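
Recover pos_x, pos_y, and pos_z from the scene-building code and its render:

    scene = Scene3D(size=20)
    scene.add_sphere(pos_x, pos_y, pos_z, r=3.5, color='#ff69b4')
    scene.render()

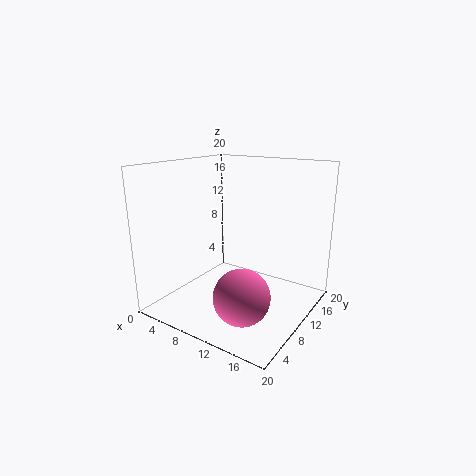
pos_x = 14.5, pos_y = 4, pos_z = 5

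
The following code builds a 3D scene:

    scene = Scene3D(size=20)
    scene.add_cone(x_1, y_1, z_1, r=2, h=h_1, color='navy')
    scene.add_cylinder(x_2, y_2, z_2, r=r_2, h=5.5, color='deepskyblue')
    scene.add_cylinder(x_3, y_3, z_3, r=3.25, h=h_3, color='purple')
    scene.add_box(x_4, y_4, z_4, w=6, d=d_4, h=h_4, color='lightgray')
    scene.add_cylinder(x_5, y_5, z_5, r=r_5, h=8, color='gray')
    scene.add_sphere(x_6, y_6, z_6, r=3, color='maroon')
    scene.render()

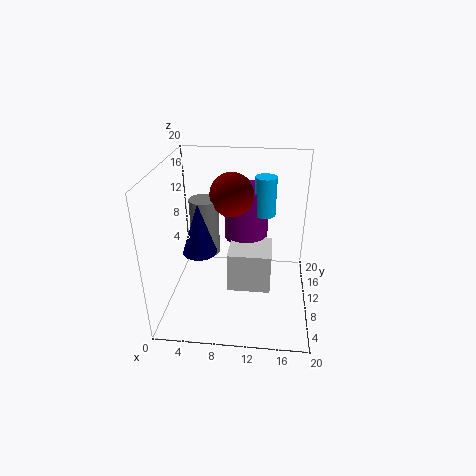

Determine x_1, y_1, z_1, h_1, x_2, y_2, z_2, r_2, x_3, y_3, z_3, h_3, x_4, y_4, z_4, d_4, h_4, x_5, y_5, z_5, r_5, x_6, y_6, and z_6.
x_1 = 6.25, y_1 = 3.25, z_1 = 11.75, h_1 = 6, x_2 = 13.5, y_2 = 12.75, z_2 = 12.5, r_2 = 1.5, x_3 = 10.75, y_3 = 14.5, z_3 = 8, h_3 = 7.75, x_4 = 8.75, y_4 = 7.5, z_4 = 2.75, d_4 = 5.75, h_4 = 5.75, x_5 = 5.25, y_5 = 10.75, z_5 = 7.25, r_5 = 2, x_6 = 9, y_6 = 11.5, z_6 = 15.75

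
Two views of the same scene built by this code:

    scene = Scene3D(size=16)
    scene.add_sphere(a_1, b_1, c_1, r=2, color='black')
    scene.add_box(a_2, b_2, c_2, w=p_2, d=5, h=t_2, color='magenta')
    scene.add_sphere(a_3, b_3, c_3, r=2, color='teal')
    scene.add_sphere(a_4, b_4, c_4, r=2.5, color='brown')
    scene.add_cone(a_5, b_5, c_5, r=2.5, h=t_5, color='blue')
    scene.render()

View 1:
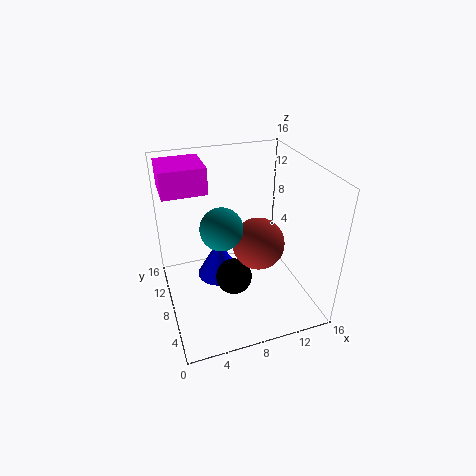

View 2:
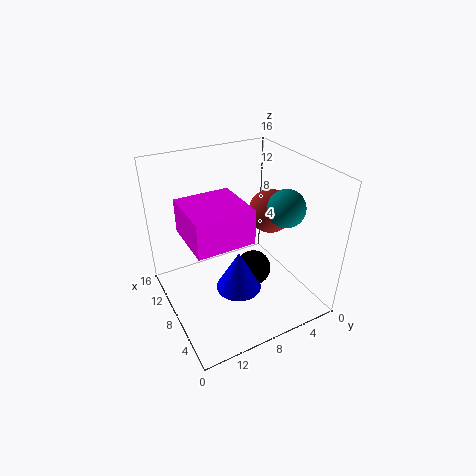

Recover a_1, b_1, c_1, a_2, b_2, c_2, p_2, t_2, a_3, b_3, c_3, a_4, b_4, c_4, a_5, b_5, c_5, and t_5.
a_1 = 7, b_1 = 6.5, c_1 = 4, a_2 = 0.5, b_2 = 10.5, c_2 = 12.5, p_2 = 5, t_2 = 3, a_3 = 5, b_3 = 4, c_3 = 12, a_4 = 8.5, b_4 = 3.5, c_4 = 10, a_5 = 6, b_5 = 9, c_5 = 3, t_5 = 4.5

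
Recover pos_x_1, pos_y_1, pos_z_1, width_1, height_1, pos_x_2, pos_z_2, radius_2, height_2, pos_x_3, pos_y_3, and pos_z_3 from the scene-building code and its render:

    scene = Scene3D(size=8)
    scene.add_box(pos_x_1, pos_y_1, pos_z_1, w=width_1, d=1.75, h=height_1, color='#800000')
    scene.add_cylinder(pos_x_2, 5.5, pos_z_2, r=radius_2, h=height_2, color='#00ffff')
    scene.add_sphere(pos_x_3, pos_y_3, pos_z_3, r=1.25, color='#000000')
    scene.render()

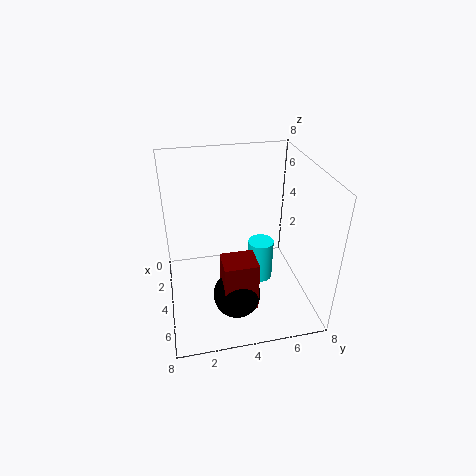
pos_x_1 = 5.25, pos_y_1 = 2.75, pos_z_1 = 1.25, width_1 = 1.5, height_1 = 2.75, pos_x_2 = 3.5, pos_z_2 = 0.75, radius_2 = 0.75, height_2 = 2.5, pos_x_3 = 6, pos_y_3 = 3.5, pos_z_3 = 1.75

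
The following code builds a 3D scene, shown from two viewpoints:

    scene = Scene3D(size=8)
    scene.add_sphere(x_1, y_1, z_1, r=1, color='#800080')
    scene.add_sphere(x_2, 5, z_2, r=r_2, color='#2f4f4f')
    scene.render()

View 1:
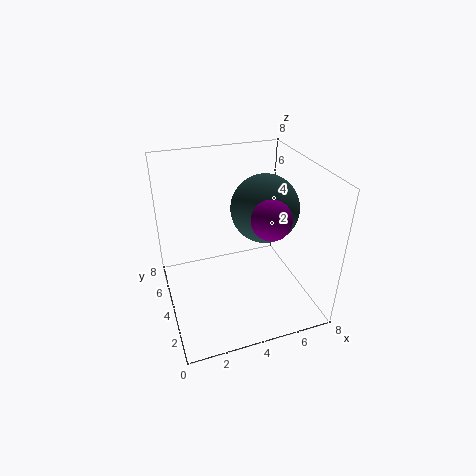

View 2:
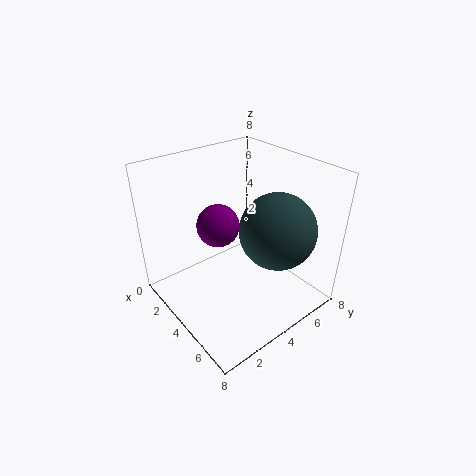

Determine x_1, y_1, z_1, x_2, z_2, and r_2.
x_1 = 5; y_1 = 2; z_1 = 6; x_2 = 6; z_2 = 5; r_2 = 2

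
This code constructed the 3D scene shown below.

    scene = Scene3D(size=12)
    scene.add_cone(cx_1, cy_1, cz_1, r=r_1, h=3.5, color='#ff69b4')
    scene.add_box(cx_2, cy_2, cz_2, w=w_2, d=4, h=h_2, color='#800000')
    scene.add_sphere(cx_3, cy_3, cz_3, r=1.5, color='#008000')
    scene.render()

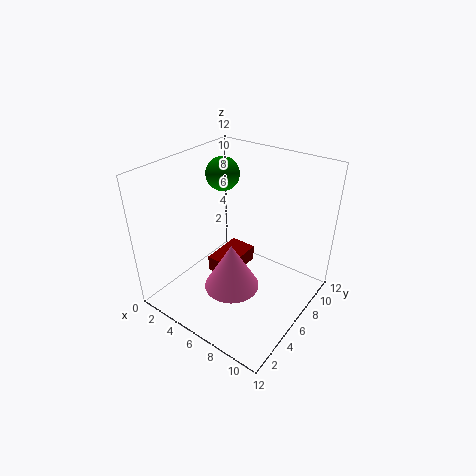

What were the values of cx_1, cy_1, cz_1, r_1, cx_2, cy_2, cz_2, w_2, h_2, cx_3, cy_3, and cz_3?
cx_1 = 8; cy_1 = 2.5; cz_1 = 4.5; r_1 = 2; cx_2 = 2.5; cy_2 = 6; cz_2 = 1; w_2 = 2.5; h_2 = 1.5; cx_3 = 2.5; cy_3 = 8.5; cz_3 = 10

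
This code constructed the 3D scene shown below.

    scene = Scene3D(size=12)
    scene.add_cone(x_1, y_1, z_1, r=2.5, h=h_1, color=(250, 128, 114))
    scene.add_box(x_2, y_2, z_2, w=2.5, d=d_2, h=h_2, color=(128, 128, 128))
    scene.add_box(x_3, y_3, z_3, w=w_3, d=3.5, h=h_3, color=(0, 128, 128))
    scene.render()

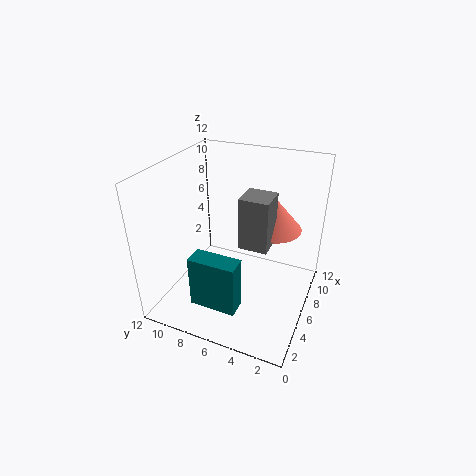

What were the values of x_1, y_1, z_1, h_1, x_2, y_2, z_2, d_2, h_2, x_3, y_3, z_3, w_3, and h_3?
x_1 = 9.5; y_1 = 4; z_1 = 5.5; h_1 = 3; x_2 = 6; y_2 = 3.5; z_2 = 5; d_2 = 2.5; h_2 = 4.5; x_3 = 0.5; y_3 = 4; z_3 = 3; w_3 = 1.5; h_3 = 4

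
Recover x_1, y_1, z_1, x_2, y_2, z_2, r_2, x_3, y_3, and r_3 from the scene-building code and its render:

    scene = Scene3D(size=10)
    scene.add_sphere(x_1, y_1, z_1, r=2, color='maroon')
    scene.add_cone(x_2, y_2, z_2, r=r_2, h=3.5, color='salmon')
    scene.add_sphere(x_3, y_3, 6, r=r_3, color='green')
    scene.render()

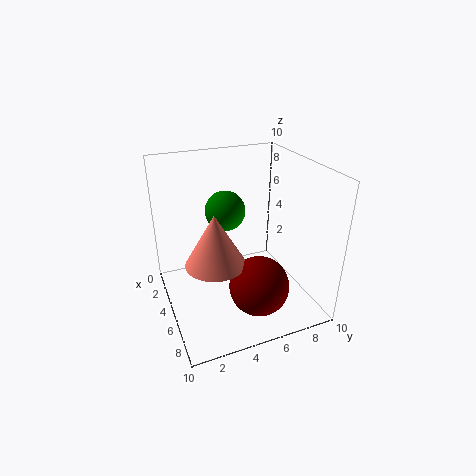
x_1 = 7.5, y_1 = 5.5, z_1 = 2.5, x_2 = 6, y_2 = 3, z_2 = 4, r_2 = 2, x_3 = 2.5, y_3 = 5, r_3 = 1.5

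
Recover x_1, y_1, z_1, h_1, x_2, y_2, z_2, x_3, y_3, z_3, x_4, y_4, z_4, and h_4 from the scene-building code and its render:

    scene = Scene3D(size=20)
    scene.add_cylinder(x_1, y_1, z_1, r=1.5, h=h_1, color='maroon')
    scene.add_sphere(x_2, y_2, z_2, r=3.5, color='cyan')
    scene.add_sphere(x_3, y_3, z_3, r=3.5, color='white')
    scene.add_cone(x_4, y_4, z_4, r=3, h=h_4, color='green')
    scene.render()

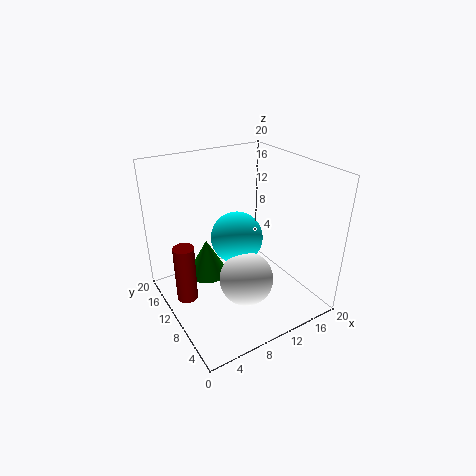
x_1 = 3, y_1 = 13, z_1 = 0.5, h_1 = 8.5, x_2 = 9.5, y_2 = 9.5, z_2 = 10.5, x_3 = 8.5, y_3 = 5.5, z_3 = 6.5, x_4 = 7, y_4 = 14, z_4 = 3, h_4 = 5.5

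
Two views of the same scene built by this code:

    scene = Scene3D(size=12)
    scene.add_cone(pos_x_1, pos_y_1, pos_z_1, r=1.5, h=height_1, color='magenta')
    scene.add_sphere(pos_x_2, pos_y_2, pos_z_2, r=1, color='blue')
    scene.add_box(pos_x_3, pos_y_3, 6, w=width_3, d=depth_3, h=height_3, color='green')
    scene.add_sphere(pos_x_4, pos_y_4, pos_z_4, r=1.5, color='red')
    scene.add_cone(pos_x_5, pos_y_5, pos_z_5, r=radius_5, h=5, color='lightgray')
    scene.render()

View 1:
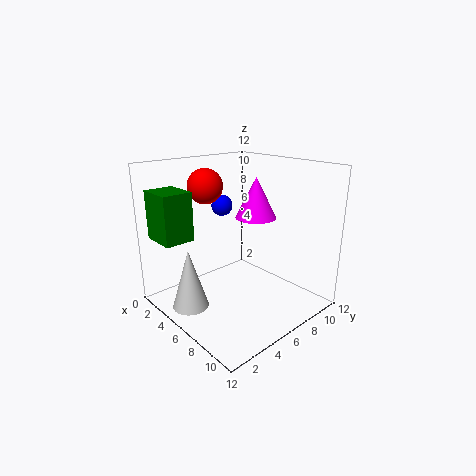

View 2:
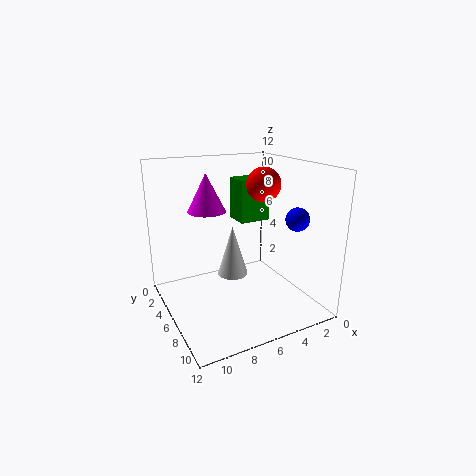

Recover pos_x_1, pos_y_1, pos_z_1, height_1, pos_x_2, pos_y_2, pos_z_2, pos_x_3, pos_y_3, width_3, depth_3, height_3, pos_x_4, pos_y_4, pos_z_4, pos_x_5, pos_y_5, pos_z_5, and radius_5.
pos_x_1 = 8.5, pos_y_1 = 5.5, pos_z_1 = 8.5, height_1 = 3, pos_x_2 = 1.5, pos_y_2 = 8, pos_z_2 = 7.5, pos_x_3 = 1, pos_y_3 = 0.5, width_3 = 3, depth_3 = 2.5, height_3 = 4, pos_x_4 = 3, pos_y_4 = 5, pos_z_4 = 10, pos_x_5 = 4.5, pos_y_5 = 2, pos_z_5 = 0.5, radius_5 = 1.5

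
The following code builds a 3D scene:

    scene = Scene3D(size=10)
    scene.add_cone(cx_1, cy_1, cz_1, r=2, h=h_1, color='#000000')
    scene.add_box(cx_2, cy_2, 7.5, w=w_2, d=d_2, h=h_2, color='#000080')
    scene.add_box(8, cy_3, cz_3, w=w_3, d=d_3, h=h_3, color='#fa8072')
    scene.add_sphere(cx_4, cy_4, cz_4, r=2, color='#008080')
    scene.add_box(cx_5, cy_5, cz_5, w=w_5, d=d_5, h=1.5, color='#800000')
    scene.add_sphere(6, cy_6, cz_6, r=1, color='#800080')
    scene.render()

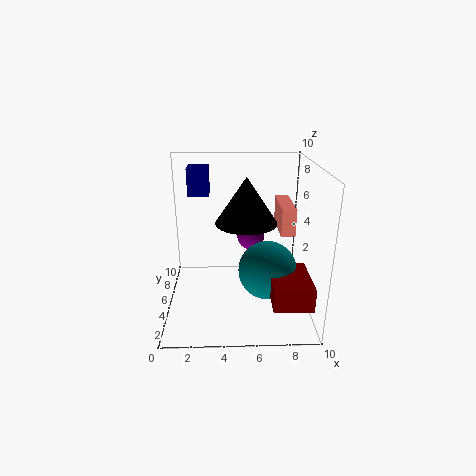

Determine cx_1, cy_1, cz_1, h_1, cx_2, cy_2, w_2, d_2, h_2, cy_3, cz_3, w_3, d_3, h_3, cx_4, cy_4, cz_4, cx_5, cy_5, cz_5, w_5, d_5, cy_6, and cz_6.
cx_1 = 5.5; cy_1 = 4; cz_1 = 6.5; h_1 = 3; cx_2 = 1.5; cy_2 = 6.5; w_2 = 1.5; d_2 = 1.5; h_2 = 2; cy_3 = 5; cz_3 = 5; w_3 = 1; d_3 = 3.5; h_3 = 2; cx_4 = 7; cy_4 = 4; cz_4 = 3; cx_5 = 7; cy_5 = 0.5; cz_5 = 2; w_5 = 2.5; d_5 = 3.5; cy_6 = 6.5; cz_6 = 4.5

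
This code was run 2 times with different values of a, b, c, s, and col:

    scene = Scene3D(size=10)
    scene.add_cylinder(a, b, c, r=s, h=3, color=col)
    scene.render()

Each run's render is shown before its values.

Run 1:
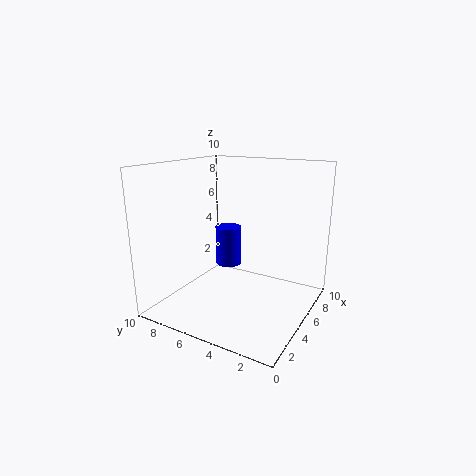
a = 7, b = 7, c = 2, s = 1, col = 'blue'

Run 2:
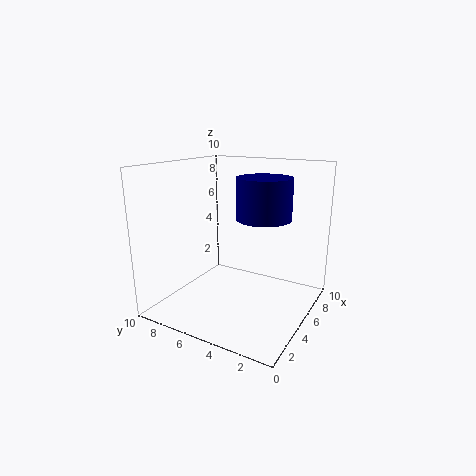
a = 7, b = 4, c = 6, s = 2, col = 'navy'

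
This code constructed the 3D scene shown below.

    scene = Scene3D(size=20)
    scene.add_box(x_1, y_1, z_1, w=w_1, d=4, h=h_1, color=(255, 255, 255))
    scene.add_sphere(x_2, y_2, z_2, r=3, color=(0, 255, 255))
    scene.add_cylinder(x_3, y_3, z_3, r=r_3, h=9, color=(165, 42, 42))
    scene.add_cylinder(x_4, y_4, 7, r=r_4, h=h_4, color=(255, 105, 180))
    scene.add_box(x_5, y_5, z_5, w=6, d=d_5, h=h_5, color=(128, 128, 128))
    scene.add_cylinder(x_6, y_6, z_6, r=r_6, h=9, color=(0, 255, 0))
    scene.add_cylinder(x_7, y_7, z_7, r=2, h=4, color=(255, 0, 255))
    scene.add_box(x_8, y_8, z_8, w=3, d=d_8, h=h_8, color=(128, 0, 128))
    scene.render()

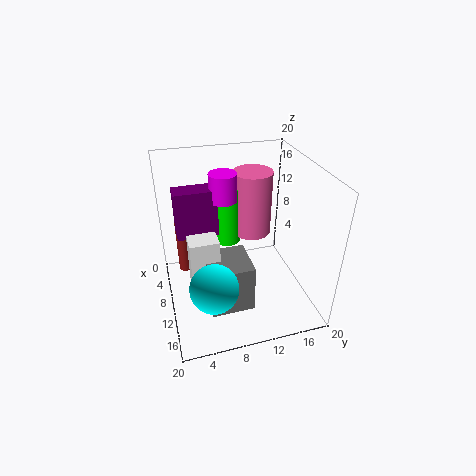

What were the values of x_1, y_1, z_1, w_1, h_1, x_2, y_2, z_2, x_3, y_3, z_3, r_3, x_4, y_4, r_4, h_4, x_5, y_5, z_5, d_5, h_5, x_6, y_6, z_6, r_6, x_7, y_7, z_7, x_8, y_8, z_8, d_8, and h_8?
x_1 = 9
y_1 = 3
z_1 = 2
w_1 = 3
h_1 = 9
x_2 = 17
y_2 = 5
z_2 = 8
x_3 = 3
y_3 = 3
z_3 = 1
r_3 = 1
x_4 = 4
y_4 = 14
r_4 = 3
h_4 = 10
x_5 = 9
y_5 = 5
z_5 = 1
d_5 = 6
h_5 = 7
x_6 = 4
y_6 = 10
z_6 = 6
r_6 = 2
x_7 = 6
y_7 = 9
z_7 = 14
x_8 = 4
y_8 = 2
z_8 = 9
d_8 = 6
h_8 = 7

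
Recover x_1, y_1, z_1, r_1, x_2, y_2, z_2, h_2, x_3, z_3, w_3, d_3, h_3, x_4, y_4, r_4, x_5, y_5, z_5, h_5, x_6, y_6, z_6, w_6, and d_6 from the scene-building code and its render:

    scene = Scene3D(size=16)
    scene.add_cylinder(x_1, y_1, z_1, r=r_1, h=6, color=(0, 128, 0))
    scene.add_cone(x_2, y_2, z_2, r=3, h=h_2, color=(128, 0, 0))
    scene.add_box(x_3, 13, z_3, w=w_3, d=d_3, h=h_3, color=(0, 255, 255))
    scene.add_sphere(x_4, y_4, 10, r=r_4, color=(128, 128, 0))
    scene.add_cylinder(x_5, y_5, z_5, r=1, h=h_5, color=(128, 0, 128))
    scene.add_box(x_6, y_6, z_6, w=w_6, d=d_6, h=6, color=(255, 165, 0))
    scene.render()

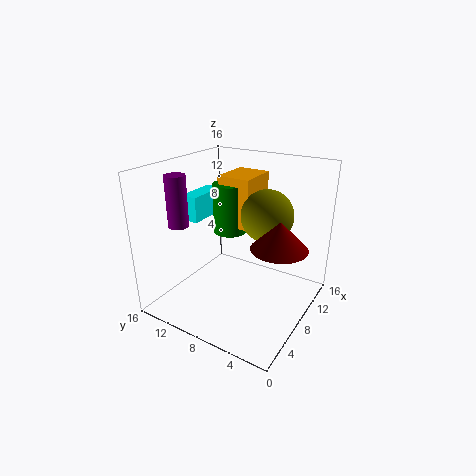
x_1 = 11
y_1 = 11
z_1 = 7
r_1 = 2
x_2 = 8
y_2 = 3
z_2 = 8
h_2 = 3
x_3 = 7
z_3 = 9
w_3 = 5
d_3 = 2
h_3 = 3
x_4 = 11
y_4 = 6
r_4 = 3
x_5 = 2
y_5 = 11
z_5 = 11
h_5 = 5
x_6 = 10
y_6 = 8
z_6 = 8
w_6 = 5
d_6 = 4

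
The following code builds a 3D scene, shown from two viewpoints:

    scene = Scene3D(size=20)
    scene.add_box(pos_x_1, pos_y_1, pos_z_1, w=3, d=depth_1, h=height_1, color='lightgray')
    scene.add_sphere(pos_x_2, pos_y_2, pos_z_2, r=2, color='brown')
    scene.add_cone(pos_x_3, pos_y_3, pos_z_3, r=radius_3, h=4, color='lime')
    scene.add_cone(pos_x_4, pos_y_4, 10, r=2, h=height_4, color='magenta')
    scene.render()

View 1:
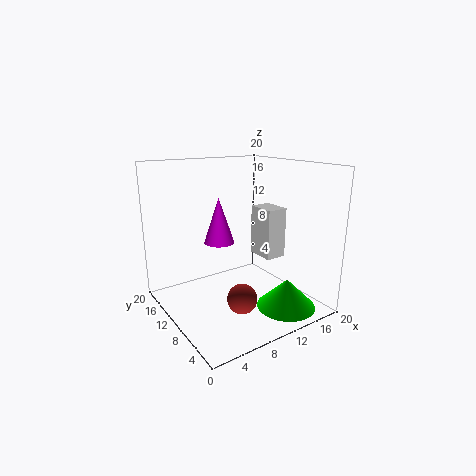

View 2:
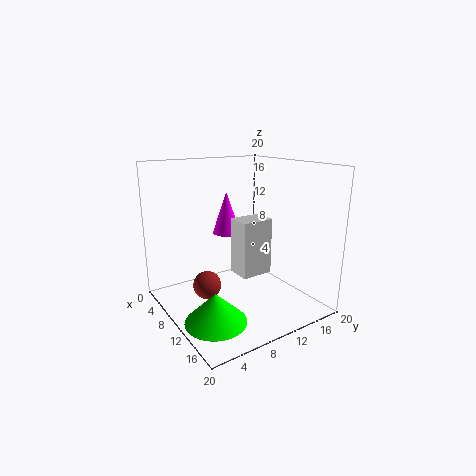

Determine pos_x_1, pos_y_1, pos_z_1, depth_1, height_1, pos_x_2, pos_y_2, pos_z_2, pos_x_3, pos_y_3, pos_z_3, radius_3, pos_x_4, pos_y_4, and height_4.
pos_x_1 = 13
pos_y_1 = 7
pos_z_1 = 7
depth_1 = 4
height_1 = 7
pos_x_2 = 8
pos_y_2 = 6
pos_z_2 = 3
pos_x_3 = 14
pos_y_3 = 4
pos_z_3 = 1
radius_3 = 4
pos_x_4 = 7
pos_y_4 = 10
height_4 = 6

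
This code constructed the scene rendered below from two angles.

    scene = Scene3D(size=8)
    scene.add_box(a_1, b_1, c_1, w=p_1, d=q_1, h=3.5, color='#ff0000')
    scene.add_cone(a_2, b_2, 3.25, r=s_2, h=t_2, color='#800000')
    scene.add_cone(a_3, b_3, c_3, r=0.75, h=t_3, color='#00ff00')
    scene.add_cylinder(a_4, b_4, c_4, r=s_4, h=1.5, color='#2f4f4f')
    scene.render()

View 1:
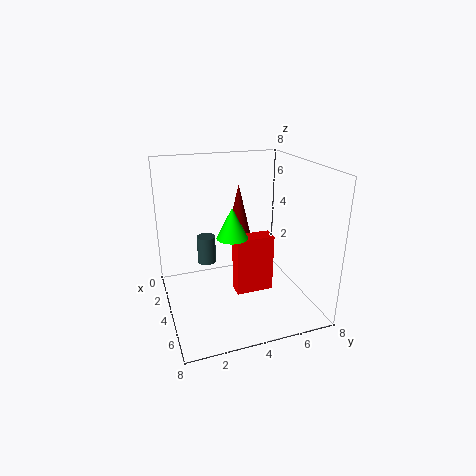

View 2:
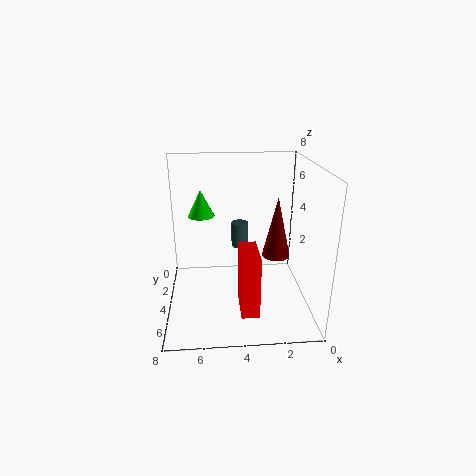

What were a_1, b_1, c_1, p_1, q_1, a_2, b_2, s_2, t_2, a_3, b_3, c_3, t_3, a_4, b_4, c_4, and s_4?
a_1 = 3
b_1 = 4
c_1 = 0.25
p_1 = 1
q_1 = 2.25
a_2 = 2
b_2 = 4.75
s_2 = 0.75
t_2 = 3.25
a_3 = 6
b_3 = 3
c_3 = 5
t_3 = 1.5
a_4 = 3.75
b_4 = 2.25
c_4 = 2.75
s_4 = 0.5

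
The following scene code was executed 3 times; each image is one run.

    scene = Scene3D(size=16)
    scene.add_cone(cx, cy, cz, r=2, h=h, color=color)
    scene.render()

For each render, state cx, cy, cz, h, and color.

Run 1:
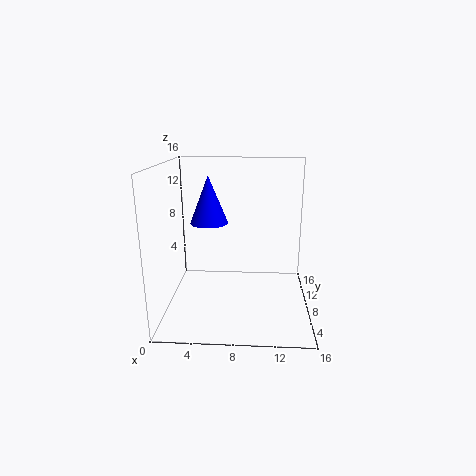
cx = 5; cy = 7; cz = 10; h = 5; color = 'blue'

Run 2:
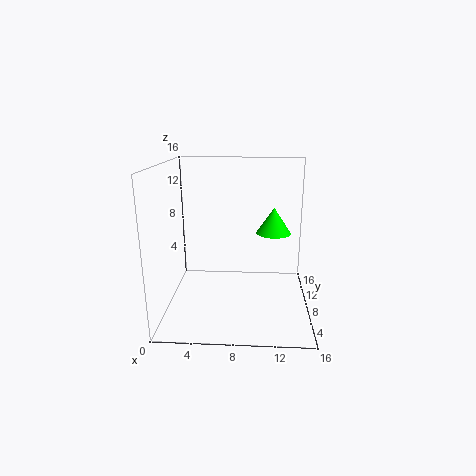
cx = 12; cy = 10; cz = 8; h = 3; color = 'lime'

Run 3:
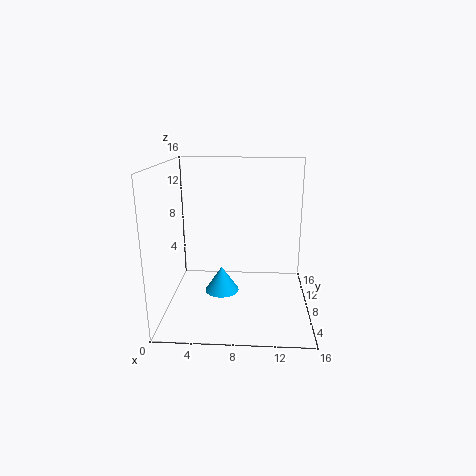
cx = 6; cy = 9; cz = 1; h = 3; color = 'deepskyblue'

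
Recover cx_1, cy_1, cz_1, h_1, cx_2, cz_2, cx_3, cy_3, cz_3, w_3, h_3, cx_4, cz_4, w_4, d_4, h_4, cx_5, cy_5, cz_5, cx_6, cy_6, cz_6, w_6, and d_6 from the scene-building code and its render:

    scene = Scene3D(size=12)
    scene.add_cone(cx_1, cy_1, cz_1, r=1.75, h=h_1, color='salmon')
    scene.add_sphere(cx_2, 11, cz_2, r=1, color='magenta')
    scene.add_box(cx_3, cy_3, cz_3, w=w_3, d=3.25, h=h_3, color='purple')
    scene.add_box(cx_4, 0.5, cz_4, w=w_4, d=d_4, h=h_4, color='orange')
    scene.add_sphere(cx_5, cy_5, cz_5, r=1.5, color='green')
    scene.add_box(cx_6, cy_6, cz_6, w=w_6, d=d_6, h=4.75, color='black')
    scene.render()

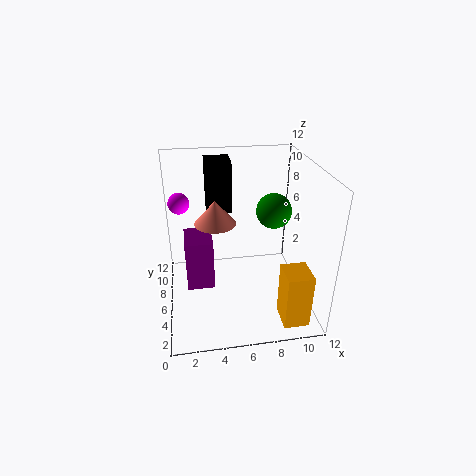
cx_1 = 4.25; cy_1 = 7; cz_1 = 7; h_1 = 2; cx_2 = 1.25; cz_2 = 7.25; cx_3 = 1.5; cy_3 = 7; cz_3 = 0.25; w_3 = 2.5; h_3 = 4.75; cx_4 = 8.75; cz_4 = 0.75; w_4 = 2; d_4 = 2.25; h_4 = 4.5; cx_5 = 9.25; cy_5 = 7; cz_5 = 7.75; cx_6 = 3.75; cy_6 = 9.25; cz_6 = 6.75; w_6 = 2.25; d_6 = 2.25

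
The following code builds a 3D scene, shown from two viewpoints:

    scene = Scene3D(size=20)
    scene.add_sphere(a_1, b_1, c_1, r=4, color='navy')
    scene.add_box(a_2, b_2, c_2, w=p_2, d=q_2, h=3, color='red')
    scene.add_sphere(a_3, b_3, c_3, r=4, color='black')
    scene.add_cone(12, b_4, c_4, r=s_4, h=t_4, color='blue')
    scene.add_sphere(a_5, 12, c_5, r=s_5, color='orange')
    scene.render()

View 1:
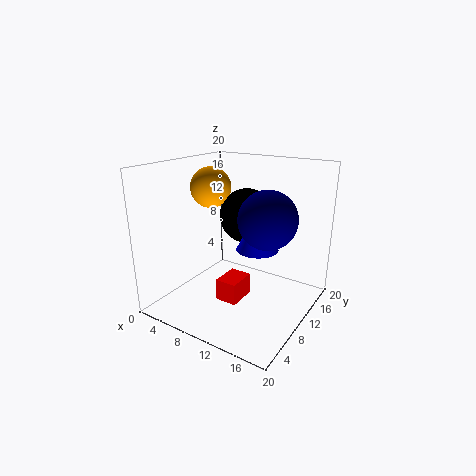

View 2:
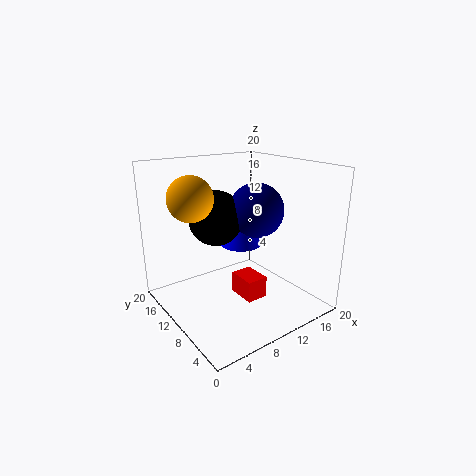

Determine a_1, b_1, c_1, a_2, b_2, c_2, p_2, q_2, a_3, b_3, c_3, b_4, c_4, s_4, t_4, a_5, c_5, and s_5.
a_1 = 14; b_1 = 11; c_1 = 13; a_2 = 9; b_2 = 6; c_2 = 2; p_2 = 3; q_2 = 4; a_3 = 9; b_3 = 14; c_3 = 12; b_4 = 12; c_4 = 8; s_4 = 3; t_4 = 6; a_5 = 4; c_5 = 16; s_5 = 3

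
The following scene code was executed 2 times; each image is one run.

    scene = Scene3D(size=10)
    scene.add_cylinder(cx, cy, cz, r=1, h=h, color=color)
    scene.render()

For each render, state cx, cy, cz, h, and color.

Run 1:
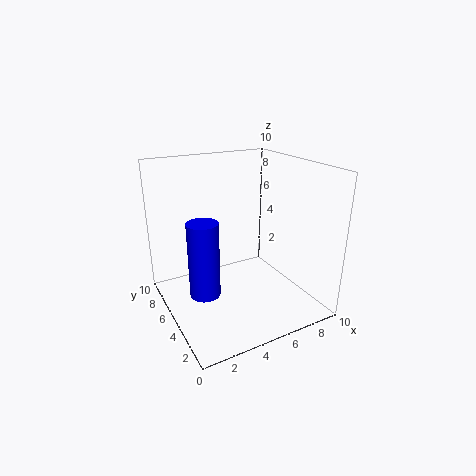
cx = 2; cy = 4; cz = 2; h = 5; color = 'blue'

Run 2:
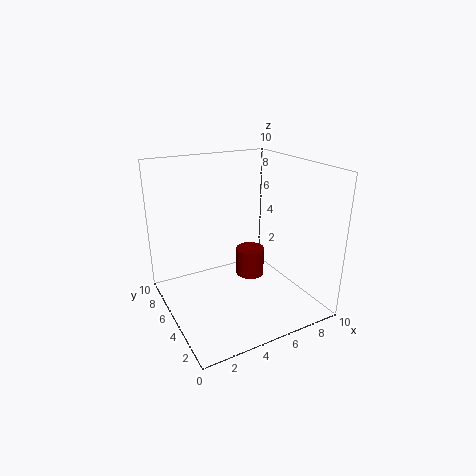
cx = 6; cy = 5; cz = 2; h = 2; color = 'maroon'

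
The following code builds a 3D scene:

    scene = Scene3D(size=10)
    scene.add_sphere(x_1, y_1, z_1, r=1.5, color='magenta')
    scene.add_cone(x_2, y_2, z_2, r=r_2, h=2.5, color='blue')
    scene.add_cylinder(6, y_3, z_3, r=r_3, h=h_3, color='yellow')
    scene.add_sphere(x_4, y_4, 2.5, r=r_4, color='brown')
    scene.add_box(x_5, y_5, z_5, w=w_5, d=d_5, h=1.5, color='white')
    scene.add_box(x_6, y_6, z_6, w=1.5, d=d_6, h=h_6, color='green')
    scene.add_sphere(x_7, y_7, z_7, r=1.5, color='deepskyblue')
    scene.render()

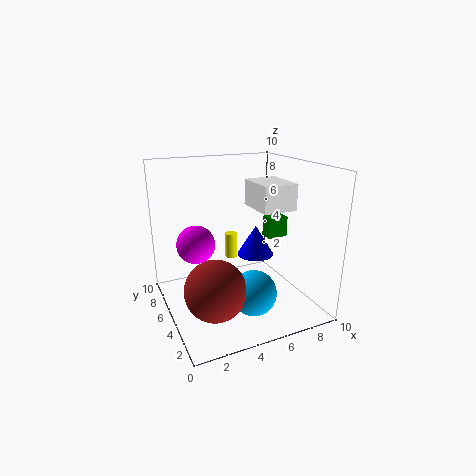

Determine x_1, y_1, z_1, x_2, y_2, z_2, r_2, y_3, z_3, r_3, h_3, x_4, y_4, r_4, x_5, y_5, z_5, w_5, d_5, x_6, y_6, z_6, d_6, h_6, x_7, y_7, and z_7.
x_1 = 3
y_1 = 8.5
z_1 = 3.5
x_2 = 8
y_2 = 8
z_2 = 2
r_2 = 1.5
y_3 = 8.5
z_3 = 2
r_3 = 0.5
h_3 = 2
x_4 = 2.5
y_4 = 3
r_4 = 2
x_5 = 4.5
y_5 = 0.5
z_5 = 8
w_5 = 2
d_5 = 2.5
x_6 = 7.5
y_6 = 5
z_6 = 4.5
d_6 = 1
h_6 = 1.5
x_7 = 5
y_7 = 2.5
z_7 = 2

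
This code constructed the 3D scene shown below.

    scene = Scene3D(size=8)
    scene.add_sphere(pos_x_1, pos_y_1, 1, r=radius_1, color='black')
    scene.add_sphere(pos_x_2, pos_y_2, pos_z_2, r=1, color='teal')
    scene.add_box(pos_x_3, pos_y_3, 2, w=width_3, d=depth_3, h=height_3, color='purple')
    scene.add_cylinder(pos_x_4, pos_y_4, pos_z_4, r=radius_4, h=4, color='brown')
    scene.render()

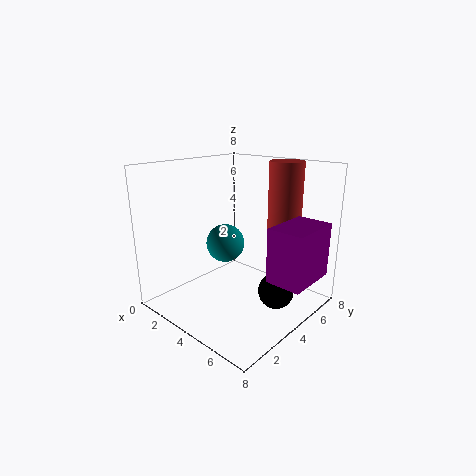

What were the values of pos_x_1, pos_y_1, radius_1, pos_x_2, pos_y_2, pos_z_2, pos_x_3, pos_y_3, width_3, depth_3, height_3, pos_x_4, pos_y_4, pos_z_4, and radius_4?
pos_x_1 = 6; pos_y_1 = 5; radius_1 = 1; pos_x_2 = 4; pos_y_2 = 3; pos_z_2 = 4; pos_x_3 = 6; pos_y_3 = 4; width_3 = 2; depth_3 = 3; height_3 = 3; pos_x_4 = 5; pos_y_4 = 7; pos_z_4 = 4; radius_4 = 1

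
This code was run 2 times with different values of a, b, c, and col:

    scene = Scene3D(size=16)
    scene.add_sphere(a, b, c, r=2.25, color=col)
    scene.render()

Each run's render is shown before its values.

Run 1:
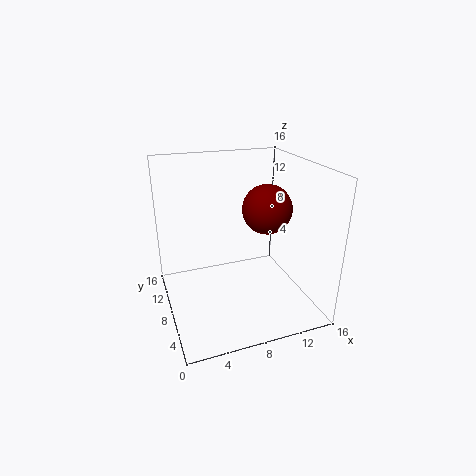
a = 8.75
b = 2.5
c = 13.25
col = 'maroon'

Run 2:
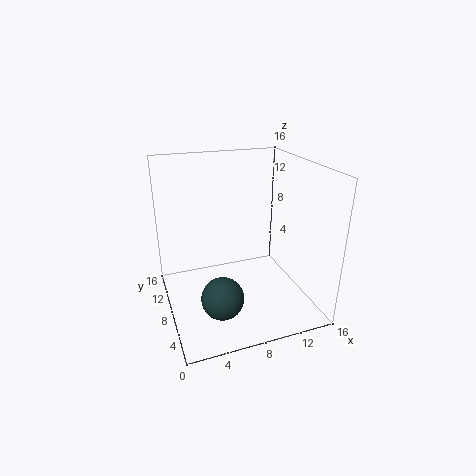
a = 5
b = 4.5
c = 3
col = 'darkslategray'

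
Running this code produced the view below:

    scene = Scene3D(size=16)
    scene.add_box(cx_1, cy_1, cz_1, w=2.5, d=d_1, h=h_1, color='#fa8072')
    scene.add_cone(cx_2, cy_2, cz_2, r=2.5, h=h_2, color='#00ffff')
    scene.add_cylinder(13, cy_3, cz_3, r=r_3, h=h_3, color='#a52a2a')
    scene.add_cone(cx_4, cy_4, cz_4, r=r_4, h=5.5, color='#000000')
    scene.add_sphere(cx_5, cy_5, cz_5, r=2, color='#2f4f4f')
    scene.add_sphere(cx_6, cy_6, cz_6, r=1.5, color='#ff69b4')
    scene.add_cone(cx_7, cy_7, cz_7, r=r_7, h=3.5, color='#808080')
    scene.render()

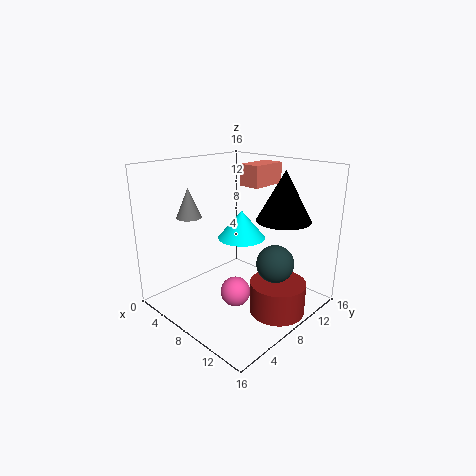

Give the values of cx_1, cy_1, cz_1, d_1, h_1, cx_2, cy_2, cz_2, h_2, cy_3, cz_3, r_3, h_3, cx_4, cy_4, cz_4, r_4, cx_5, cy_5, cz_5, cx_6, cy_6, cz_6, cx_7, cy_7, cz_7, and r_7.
cx_1 = 5.5, cy_1 = 11, cz_1 = 13, d_1 = 4.5, h_1 = 2.5, cx_2 = 9, cy_2 = 7.5, cz_2 = 8.5, h_2 = 3, cy_3 = 9, cz_3 = 0.5, r_3 = 3, h_3 = 3.5, cx_4 = 11.5, cy_4 = 11.5, cz_4 = 10, r_4 = 3, cx_5 = 12.5, cy_5 = 9, cz_5 = 6, cx_6 = 11, cy_6 = 4.5, cz_6 = 4, cx_7 = 2, cy_7 = 6, cz_7 = 9.5, r_7 = 1.5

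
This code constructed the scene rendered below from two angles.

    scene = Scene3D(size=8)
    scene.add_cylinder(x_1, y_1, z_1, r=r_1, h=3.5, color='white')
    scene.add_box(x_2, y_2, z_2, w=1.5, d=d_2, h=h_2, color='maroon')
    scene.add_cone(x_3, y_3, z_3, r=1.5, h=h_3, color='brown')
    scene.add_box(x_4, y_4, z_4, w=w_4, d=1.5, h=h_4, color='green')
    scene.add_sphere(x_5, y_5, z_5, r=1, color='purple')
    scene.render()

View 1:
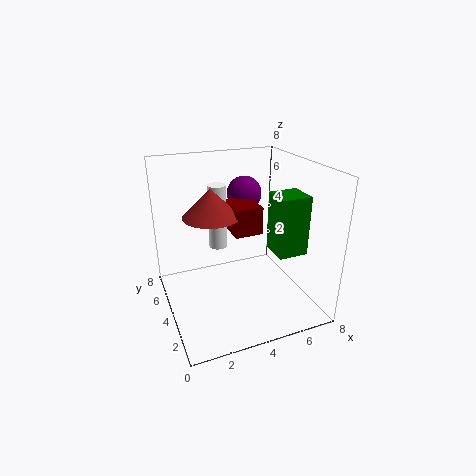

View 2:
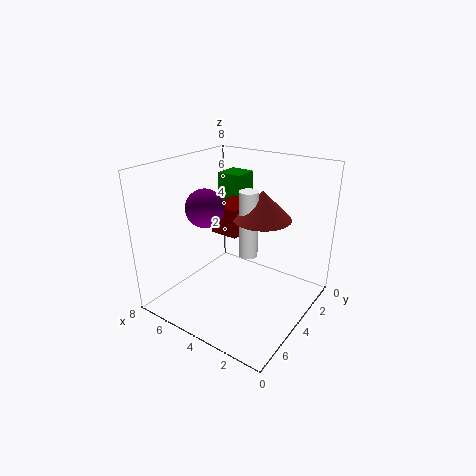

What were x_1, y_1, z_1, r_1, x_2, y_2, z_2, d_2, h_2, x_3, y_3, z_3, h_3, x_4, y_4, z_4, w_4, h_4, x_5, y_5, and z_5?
x_1 = 3
y_1 = 4.5
z_1 = 3.5
r_1 = 0.5
x_2 = 3.5
y_2 = 3
z_2 = 4.5
d_2 = 2
h_2 = 1.5
x_3 = 2.5
y_3 = 4
z_3 = 5.5
h_3 = 1.5
x_4 = 5
y_4 = 1
z_4 = 4
w_4 = 1.5
h_4 = 3
x_5 = 5
y_5 = 5.5
z_5 = 6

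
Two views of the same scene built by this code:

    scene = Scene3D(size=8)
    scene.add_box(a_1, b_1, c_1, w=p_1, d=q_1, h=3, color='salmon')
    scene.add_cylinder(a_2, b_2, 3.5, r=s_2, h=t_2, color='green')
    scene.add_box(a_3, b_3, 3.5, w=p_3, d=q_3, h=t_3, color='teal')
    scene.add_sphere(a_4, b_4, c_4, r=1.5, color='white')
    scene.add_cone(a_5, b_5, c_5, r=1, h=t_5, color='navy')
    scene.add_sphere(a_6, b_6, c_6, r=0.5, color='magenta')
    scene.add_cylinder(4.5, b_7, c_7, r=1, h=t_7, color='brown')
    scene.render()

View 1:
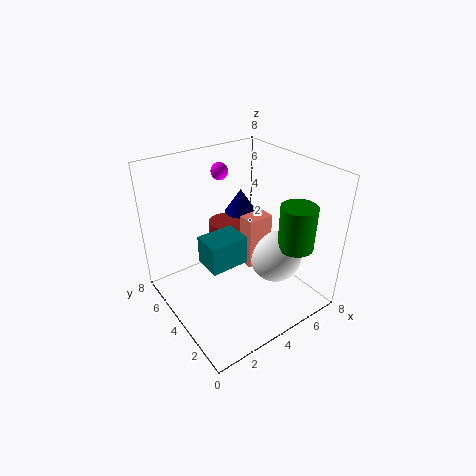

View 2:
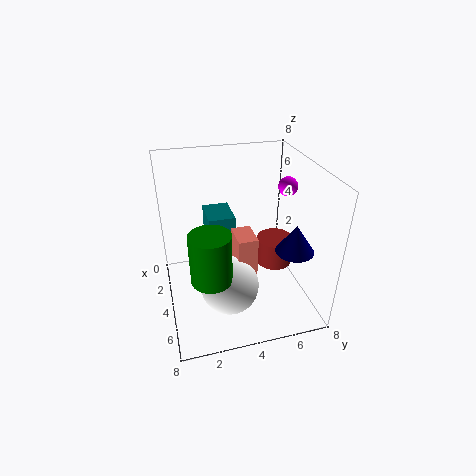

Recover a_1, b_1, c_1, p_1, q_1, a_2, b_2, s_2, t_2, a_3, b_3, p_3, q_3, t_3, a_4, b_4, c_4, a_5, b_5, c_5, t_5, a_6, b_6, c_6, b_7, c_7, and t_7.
a_1 = 4.5, b_1 = 3.5, c_1 = 2, p_1 = 1.5, q_1 = 1, a_2 = 6.5, b_2 = 2, s_2 = 1, t_2 = 2.5, a_3 = 1.5, b_3 = 2.5, p_3 = 2, q_3 = 1.5, t_3 = 1.5, a_4 = 6, b_4 = 3, c_4 = 2.5, a_5 = 6, b_5 = 6.5, c_5 = 4, t_5 = 1.5, a_6 = 4.5, b_6 = 6.5, c_6 = 7, b_7 = 6, c_7 = 2.5, t_7 = 1.5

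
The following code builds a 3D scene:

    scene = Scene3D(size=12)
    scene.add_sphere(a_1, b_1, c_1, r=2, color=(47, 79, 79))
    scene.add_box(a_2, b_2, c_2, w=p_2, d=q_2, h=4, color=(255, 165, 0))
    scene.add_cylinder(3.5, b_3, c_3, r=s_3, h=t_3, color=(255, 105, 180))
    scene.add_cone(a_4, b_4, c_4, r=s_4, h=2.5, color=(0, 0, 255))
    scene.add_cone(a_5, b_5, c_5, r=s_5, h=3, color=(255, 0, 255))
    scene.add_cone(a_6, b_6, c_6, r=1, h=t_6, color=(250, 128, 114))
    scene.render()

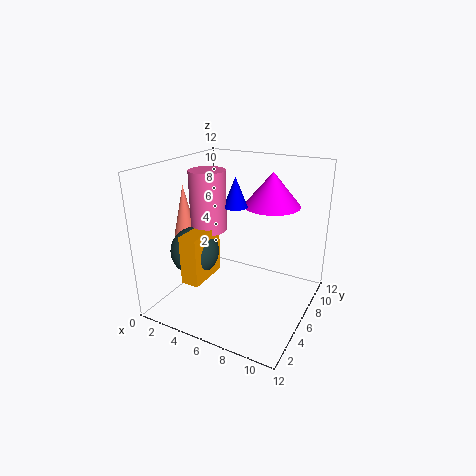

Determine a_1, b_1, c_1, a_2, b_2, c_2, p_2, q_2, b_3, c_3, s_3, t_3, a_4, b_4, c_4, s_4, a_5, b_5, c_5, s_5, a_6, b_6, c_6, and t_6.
a_1 = 3, b_1 = 4, c_1 = 5, a_2 = 3, b_2 = 2, c_2 = 3, p_2 = 1.5, q_2 = 3.5, b_3 = 5.5, c_3 = 6.5, s_3 = 1.5, t_3 = 5, a_4 = 5.5, b_4 = 6.5, c_4 = 8.5, s_4 = 1, a_5 = 7.5, b_5 = 9.5, c_5 = 8, s_5 = 2.5, a_6 = 1, b_6 = 5.5, c_6 = 5.5, t_6 = 4.5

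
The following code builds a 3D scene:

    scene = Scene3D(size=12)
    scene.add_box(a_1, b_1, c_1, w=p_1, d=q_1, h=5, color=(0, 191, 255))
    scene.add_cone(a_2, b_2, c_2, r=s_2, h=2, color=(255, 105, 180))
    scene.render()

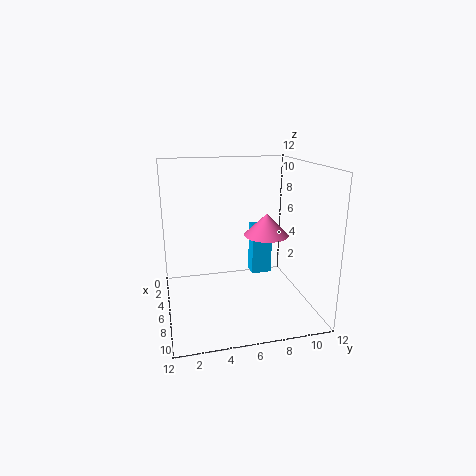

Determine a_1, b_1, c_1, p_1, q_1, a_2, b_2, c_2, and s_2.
a_1 = 0.5; b_1 = 8.5; c_1 = 0.5; p_1 = 1.5; q_1 = 2; a_2 = 4.5; b_2 = 9; c_2 = 5.5; s_2 = 2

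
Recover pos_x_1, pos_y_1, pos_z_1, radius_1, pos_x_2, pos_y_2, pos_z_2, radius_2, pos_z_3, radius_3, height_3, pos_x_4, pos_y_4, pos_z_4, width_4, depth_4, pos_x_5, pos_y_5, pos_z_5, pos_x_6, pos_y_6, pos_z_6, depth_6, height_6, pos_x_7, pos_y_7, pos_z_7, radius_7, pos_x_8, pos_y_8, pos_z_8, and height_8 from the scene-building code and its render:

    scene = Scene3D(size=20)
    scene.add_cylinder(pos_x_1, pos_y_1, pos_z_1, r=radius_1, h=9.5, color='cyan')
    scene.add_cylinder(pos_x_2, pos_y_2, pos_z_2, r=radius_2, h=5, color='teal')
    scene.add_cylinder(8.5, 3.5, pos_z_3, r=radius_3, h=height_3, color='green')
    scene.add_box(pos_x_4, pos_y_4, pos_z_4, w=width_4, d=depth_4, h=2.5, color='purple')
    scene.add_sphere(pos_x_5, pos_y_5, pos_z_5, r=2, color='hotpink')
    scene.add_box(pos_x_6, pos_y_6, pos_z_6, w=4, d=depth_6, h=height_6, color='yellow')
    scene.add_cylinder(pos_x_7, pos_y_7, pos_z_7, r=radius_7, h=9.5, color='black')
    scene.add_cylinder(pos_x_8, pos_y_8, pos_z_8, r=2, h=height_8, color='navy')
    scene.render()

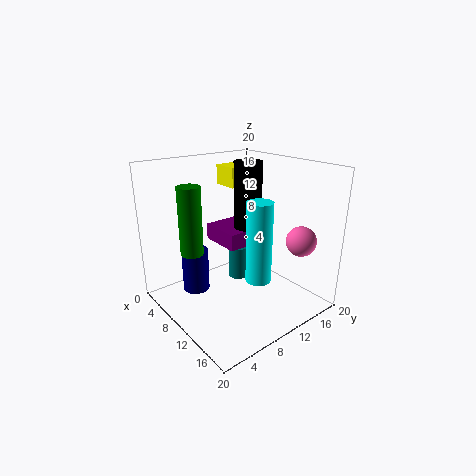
pos_x_1 = 17.5; pos_y_1 = 7; pos_z_1 = 8; radius_1 = 1.5; pos_x_2 = 7; pos_y_2 = 12.5; pos_z_2 = 2; radius_2 = 1.5; pos_z_3 = 9; radius_3 = 1.5; height_3 = 9; pos_x_4 = 1.5; pos_y_4 = 10.5; pos_z_4 = 7; width_4 = 6.5; depth_4 = 7; pos_x_5 = 17; pos_y_5 = 15; pos_z_5 = 10.5; pos_x_6 = 1; pos_y_6 = 13; pos_z_6 = 15.5; depth_6 = 5.5; height_6 = 3; pos_x_7 = 8.5; pos_y_7 = 13; pos_z_7 = 10.5; radius_7 = 2; pos_x_8 = 4; pos_y_8 = 6.5; pos_z_8 = 0.5; height_8 = 6.5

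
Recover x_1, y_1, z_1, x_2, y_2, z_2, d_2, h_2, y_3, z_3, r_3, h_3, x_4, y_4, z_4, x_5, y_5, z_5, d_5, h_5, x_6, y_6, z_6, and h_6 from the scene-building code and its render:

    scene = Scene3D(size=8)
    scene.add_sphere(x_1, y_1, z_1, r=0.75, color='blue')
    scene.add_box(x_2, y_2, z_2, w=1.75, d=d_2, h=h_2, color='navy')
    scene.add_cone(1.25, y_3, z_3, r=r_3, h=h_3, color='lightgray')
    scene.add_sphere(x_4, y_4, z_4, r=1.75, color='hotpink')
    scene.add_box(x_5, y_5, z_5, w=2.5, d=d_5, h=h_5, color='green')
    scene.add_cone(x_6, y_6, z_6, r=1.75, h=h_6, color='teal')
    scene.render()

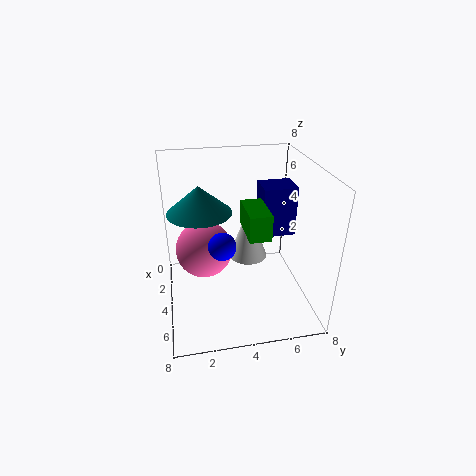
x_1 = 4.75; y_1 = 3; z_1 = 4; x_2 = 1.25; y_2 = 5.75; z_2 = 3.25; d_2 = 2; h_2 = 3; y_3 = 5.25; z_3 = 1; r_3 = 1.25; h_3 = 3.5; x_4 = 2; y_4 = 2.25; z_4 = 2.25; x_5 = 2.25; y_5 = 4.5; z_5 = 4; d_5 = 1.25; h_5 = 1.5; x_6 = 3.5; y_6 = 2; z_6 = 5.5; h_6 = 1.5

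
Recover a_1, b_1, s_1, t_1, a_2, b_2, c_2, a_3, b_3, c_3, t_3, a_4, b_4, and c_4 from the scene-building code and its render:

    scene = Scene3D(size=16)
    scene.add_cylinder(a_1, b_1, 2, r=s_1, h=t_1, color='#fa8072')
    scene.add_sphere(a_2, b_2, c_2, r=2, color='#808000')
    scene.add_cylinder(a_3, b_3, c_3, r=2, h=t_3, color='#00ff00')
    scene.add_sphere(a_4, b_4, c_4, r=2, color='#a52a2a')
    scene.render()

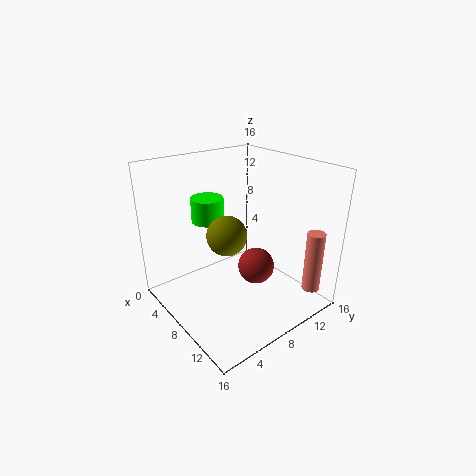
a_1 = 14; b_1 = 14; s_1 = 1; t_1 = 7; a_2 = 10; b_2 = 5; c_2 = 10; a_3 = 2; b_3 = 8; c_3 = 8; t_3 = 3; a_4 = 10; b_4 = 9; c_4 = 5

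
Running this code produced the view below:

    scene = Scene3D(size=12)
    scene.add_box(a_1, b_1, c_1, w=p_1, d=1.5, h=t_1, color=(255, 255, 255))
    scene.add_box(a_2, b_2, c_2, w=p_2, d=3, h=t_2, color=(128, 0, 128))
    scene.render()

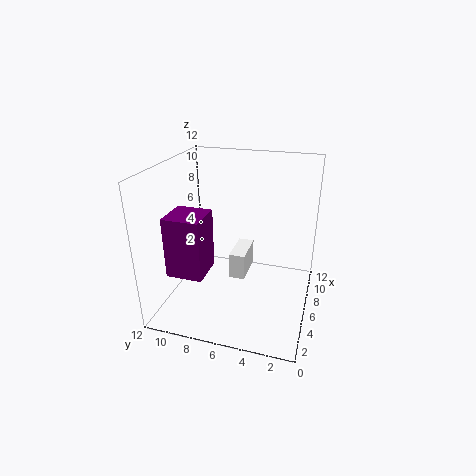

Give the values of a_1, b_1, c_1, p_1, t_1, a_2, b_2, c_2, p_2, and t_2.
a_1 = 8, b_1 = 6, c_1 = 0.5, p_1 = 3.5, t_1 = 2.5, a_2 = 2.5, b_2 = 8, c_2 = 3.5, p_2 = 3, t_2 = 5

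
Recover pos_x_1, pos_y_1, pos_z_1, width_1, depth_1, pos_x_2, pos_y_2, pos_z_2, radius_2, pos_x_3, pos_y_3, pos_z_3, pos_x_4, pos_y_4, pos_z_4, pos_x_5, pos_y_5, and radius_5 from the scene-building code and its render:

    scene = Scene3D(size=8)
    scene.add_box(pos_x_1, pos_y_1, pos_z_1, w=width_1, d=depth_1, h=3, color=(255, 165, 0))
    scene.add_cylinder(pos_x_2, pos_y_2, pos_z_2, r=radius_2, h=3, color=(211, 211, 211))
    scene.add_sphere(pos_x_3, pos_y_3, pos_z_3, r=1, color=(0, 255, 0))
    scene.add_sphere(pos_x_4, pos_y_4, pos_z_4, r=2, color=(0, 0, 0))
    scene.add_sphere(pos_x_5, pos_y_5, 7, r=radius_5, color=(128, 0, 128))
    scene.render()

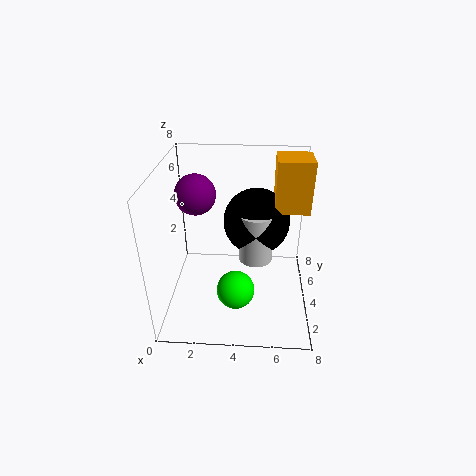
pos_x_1 = 6, pos_y_1 = 5, pos_z_1 = 5, width_1 = 2, depth_1 = 2, pos_x_2 = 5, pos_y_2 = 5, pos_z_2 = 2, radius_2 = 1, pos_x_3 = 4, pos_y_3 = 2, pos_z_3 = 2, pos_x_4 = 5, pos_y_4 = 6, pos_z_4 = 4, pos_x_5 = 2, pos_y_5 = 3, radius_5 = 1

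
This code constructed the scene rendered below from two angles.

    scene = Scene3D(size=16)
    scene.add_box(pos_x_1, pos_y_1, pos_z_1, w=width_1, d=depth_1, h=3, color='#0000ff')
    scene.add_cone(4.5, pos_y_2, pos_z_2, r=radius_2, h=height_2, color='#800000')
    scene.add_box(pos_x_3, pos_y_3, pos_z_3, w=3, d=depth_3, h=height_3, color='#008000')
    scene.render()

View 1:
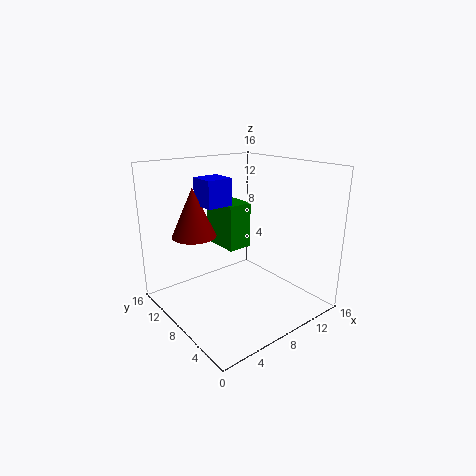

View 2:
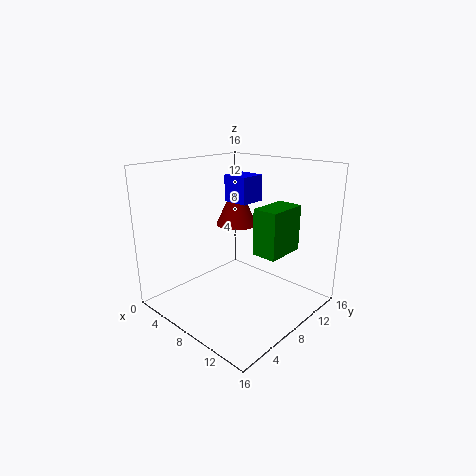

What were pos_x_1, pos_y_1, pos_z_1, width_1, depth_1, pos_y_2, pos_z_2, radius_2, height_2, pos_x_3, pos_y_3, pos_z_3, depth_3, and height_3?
pos_x_1 = 5, pos_y_1 = 9, pos_z_1 = 11.5, width_1 = 3, depth_1 = 3, pos_y_2 = 11.5, pos_z_2 = 8, radius_2 = 2.5, height_2 = 5.5, pos_x_3 = 8.5, pos_y_3 = 10, pos_z_3 = 5.5, depth_3 = 5, height_3 = 5.5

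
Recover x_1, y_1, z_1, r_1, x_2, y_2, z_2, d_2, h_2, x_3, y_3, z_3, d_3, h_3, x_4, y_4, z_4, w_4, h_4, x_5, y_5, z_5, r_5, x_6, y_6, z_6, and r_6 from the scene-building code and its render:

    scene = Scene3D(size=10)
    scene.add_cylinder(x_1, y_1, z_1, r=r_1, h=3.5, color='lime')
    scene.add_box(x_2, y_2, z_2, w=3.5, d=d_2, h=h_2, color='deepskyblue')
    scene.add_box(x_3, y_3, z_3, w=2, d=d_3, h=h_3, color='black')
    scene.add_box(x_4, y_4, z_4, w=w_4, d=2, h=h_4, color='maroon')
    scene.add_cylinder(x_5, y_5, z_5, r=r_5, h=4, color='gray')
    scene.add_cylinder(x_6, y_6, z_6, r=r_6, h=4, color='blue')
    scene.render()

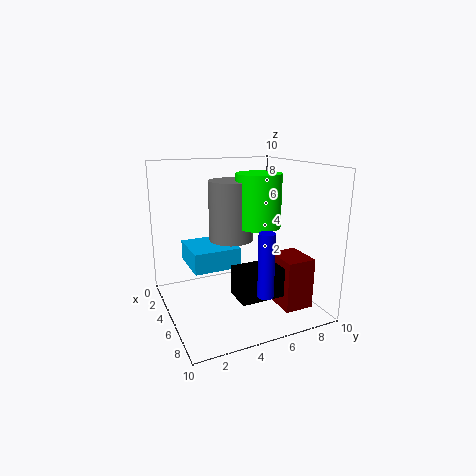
x_1 = 6
y_1 = 6
z_1 = 6
r_1 = 1.5
x_2 = 1
y_2 = 2
z_2 = 2.5
d_2 = 3.5
h_2 = 1.5
x_3 = 6
y_3 = 4
z_3 = 1.5
d_3 = 3
h_3 = 2
x_4 = 6
y_4 = 7
z_4 = 0.5
w_4 = 2.5
h_4 = 3.5
x_5 = 5
y_5 = 4.5
z_5 = 5
r_5 = 1.5
x_6 = 9
y_6 = 5
z_6 = 2.5
r_6 = 0.5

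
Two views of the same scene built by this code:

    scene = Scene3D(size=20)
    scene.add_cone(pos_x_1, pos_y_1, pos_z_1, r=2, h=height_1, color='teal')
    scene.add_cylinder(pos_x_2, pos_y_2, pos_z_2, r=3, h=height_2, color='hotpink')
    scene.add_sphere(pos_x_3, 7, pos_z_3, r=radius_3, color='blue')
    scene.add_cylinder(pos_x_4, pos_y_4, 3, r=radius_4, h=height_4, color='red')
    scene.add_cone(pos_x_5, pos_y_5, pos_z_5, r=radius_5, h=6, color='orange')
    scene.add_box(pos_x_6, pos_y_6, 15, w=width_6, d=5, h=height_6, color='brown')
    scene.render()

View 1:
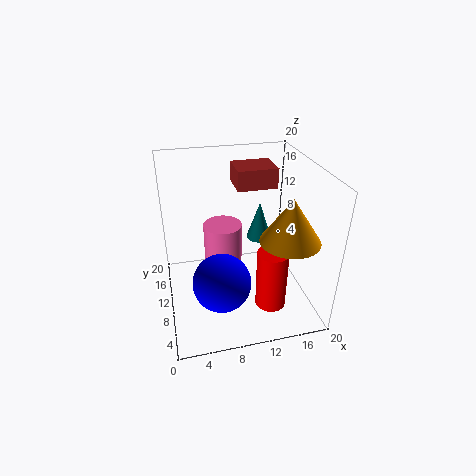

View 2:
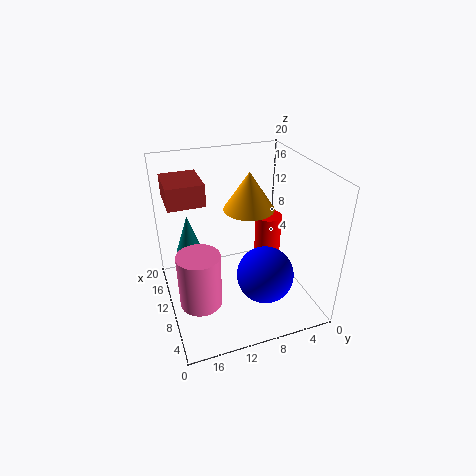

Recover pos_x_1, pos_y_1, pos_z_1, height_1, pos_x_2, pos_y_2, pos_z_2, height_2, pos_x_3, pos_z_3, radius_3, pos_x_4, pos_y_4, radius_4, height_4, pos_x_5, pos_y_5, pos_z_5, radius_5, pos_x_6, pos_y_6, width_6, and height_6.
pos_x_1 = 15, pos_y_1 = 16, pos_z_1 = 6, height_1 = 6, pos_x_2 = 9, pos_y_2 = 16, pos_z_2 = 1, height_2 = 8, pos_x_3 = 7, pos_z_3 = 5, radius_3 = 4, pos_x_4 = 13, pos_y_4 = 4, radius_4 = 2, height_4 = 8, pos_x_5 = 16, pos_y_5 = 6, pos_z_5 = 11, radius_5 = 4, pos_x_6 = 11, pos_y_6 = 14, width_6 = 6, height_6 = 3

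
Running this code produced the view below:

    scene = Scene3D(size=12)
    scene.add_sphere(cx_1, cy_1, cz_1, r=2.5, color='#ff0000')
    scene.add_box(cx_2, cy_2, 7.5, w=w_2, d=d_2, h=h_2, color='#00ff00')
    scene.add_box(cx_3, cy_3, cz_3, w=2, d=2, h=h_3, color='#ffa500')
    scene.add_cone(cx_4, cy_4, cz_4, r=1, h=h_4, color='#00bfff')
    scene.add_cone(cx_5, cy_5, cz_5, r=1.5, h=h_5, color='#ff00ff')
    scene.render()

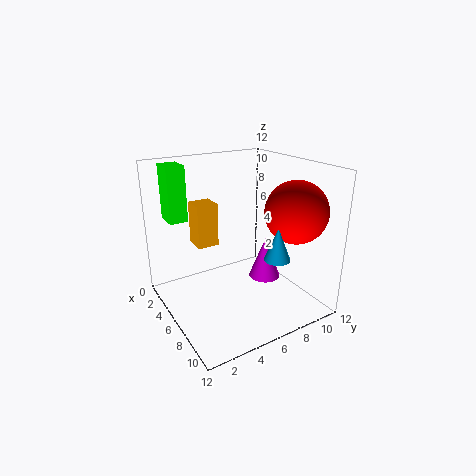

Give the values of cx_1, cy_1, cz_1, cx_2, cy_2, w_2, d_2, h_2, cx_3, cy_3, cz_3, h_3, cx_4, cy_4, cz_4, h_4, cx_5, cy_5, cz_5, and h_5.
cx_1 = 9, cy_1 = 9.5, cz_1 = 8.5, cx_2 = 2, cy_2 = 1, w_2 = 2, d_2 = 1.5, h_2 = 4.5, cx_3 = 0.5, cy_3 = 4, cz_3 = 4, h_3 = 4, cx_4 = 10, cy_4 = 7, cz_4 = 5.5, h_4 = 2.5, cx_5 = 4.5, cy_5 = 10, cz_5 = 0.5, h_5 = 4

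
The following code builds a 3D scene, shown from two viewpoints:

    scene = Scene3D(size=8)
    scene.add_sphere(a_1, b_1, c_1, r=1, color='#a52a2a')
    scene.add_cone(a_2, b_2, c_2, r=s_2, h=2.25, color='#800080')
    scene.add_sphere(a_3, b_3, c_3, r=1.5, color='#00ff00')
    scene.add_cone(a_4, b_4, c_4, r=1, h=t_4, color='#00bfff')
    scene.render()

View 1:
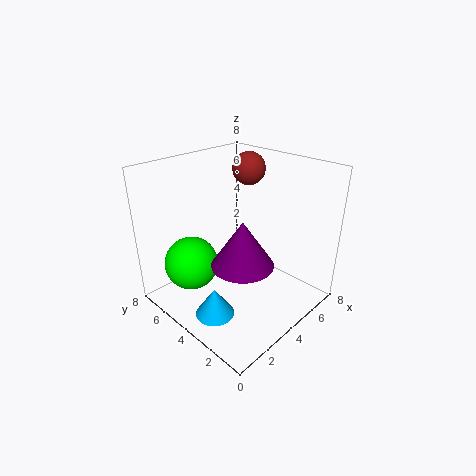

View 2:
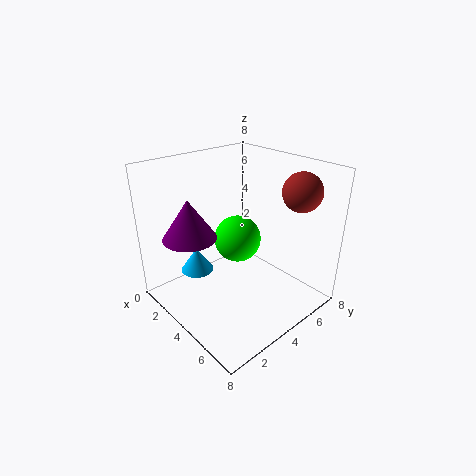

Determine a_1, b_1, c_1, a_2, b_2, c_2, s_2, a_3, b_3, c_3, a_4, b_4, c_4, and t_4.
a_1 = 6.75, b_1 = 5.75, c_1 = 7, a_2 = 2.25, b_2 = 2, c_2 = 4, s_2 = 1.5, a_3 = 2, b_3 = 5.75, c_3 = 2.5, a_4 = 1.25, b_4 = 3, c_4 = 1, t_4 = 1.5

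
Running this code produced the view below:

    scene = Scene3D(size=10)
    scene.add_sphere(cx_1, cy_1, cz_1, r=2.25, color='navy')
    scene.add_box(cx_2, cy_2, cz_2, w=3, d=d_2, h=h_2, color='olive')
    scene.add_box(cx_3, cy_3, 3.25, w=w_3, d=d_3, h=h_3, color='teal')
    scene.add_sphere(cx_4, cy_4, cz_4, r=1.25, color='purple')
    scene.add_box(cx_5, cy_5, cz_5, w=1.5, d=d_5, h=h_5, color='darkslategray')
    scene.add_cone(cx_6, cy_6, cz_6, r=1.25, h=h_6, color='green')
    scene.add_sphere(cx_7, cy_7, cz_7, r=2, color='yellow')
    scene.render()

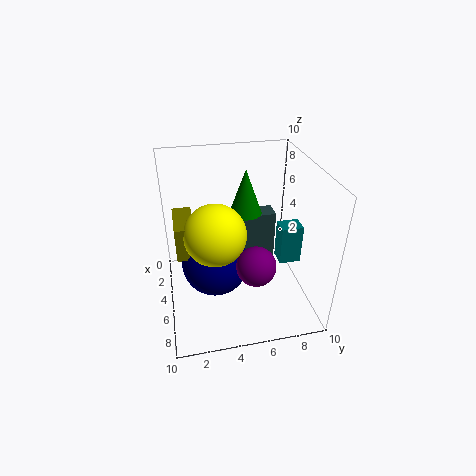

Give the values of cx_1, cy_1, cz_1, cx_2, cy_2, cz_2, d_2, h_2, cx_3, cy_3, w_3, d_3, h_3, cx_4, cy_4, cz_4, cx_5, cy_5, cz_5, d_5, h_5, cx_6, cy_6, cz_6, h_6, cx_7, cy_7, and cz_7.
cx_1 = 5.75, cy_1 = 3.25, cz_1 = 3.75, cx_2 = 3.5, cy_2 = 0.75, cz_2 = 4.75, d_2 = 1.25, h_2 = 2.25, cx_3 = 5, cy_3 = 7.75, w_3 = 1.25, d_3 = 1.5, h_3 = 2.75, cx_4 = 8, cy_4 = 5.5, cz_4 = 4.75, cx_5 = 1.25, cy_5 = 5.75, cz_5 = 1.25, d_5 = 2.75, h_5 = 4, cx_6 = 2, cy_6 = 6.25, cz_6 = 5.25, h_6 = 3.5, cx_7 = 6.25, cy_7 = 3.25, cz_7 = 6.25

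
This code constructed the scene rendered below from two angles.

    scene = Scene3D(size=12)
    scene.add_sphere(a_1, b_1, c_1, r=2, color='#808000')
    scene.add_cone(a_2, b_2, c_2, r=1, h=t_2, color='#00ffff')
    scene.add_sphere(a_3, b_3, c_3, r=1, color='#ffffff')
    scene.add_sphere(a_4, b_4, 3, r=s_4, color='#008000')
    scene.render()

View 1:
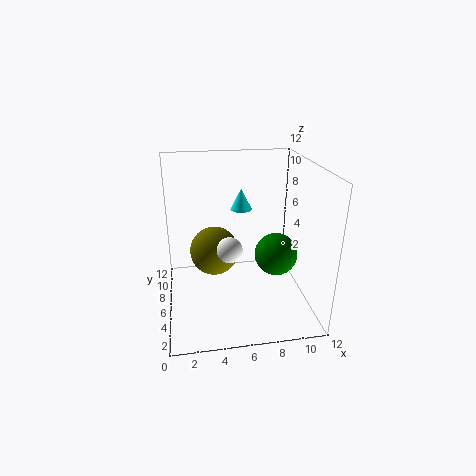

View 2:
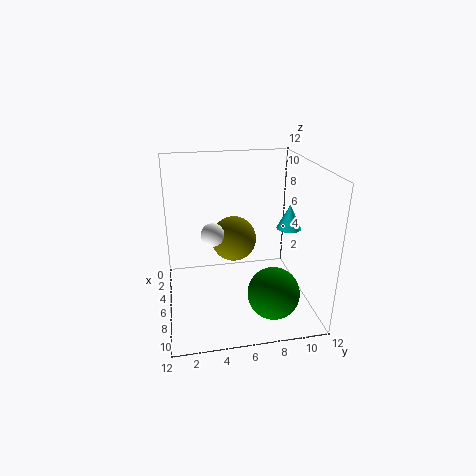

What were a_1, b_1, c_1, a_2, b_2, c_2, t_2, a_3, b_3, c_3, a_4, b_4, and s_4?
a_1 = 4
b_1 = 6
c_1 = 5
a_2 = 7
b_2 = 10
c_2 = 7
t_2 = 2
a_3 = 5
b_3 = 4
c_3 = 6
a_4 = 10
b_4 = 8
s_4 = 2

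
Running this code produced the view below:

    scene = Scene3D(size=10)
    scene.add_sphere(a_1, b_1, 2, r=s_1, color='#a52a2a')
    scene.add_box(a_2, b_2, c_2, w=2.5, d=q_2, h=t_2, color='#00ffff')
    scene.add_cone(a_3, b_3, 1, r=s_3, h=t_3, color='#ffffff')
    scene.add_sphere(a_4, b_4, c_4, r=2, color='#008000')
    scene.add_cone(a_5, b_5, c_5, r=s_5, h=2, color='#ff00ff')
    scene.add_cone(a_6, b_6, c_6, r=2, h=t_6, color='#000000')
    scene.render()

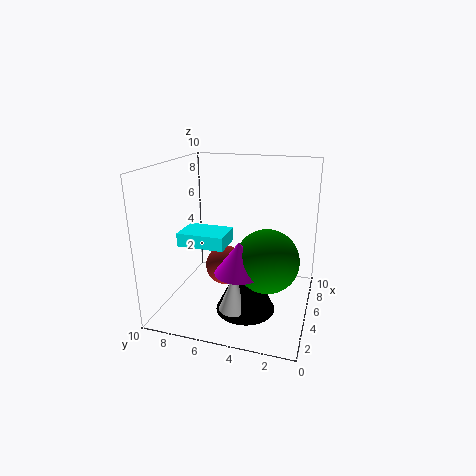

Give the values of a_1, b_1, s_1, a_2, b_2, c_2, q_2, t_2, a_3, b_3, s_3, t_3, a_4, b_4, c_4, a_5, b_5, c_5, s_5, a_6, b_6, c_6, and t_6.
a_1 = 6.5; b_1 = 6.5; s_1 = 1.5; a_2 = 4.5; b_2 = 6; c_2 = 4; q_2 = 3.5; t_2 = 1; a_3 = 2.5; b_3 = 4.5; s_3 = 1; t_3 = 2.5; a_4 = 3; b_4 = 2.5; c_4 = 4.5; a_5 = 2; b_5 = 4; c_5 = 4; s_5 = 1.5; a_6 = 3.5; b_6 = 4; c_6 = 0.5; t_6 = 4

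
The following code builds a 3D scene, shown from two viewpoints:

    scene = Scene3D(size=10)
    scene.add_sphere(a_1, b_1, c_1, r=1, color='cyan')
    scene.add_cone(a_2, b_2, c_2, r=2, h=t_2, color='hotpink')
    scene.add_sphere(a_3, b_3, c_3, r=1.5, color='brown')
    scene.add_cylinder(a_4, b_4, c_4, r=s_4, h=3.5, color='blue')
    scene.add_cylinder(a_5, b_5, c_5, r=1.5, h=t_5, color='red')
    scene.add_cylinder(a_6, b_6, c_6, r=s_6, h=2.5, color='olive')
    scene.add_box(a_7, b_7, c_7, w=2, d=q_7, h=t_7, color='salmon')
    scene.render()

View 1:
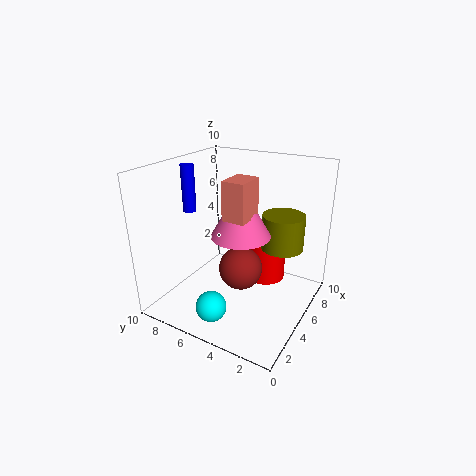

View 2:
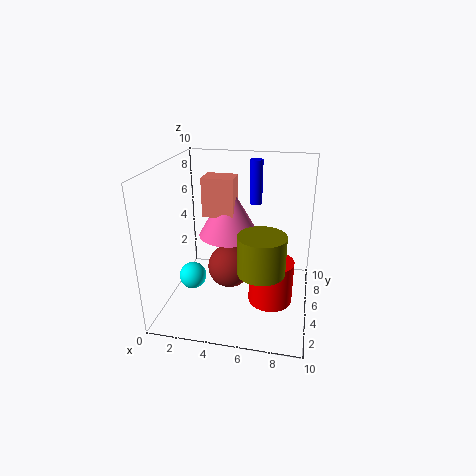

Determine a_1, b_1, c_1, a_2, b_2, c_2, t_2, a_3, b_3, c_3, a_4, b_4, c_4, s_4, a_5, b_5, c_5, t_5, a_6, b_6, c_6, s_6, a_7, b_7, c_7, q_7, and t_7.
a_1 = 1.5; b_1 = 5; c_1 = 1.5; a_2 = 4.5; b_2 = 4.5; c_2 = 5.5; t_2 = 3.5; a_3 = 4.5; b_3 = 4.5; c_3 = 3; a_4 = 5.5; b_4 = 9.5; c_4 = 6; s_4 = 0.5; a_5 = 7.5; b_5 = 4; c_5 = 1; t_5 = 3; a_6 = 7; b_6 = 2.5; c_6 = 4; s_6 = 1.5; a_7 = 3; b_7 = 3.5; c_7 = 7; q_7 = 1.5; t_7 = 2.5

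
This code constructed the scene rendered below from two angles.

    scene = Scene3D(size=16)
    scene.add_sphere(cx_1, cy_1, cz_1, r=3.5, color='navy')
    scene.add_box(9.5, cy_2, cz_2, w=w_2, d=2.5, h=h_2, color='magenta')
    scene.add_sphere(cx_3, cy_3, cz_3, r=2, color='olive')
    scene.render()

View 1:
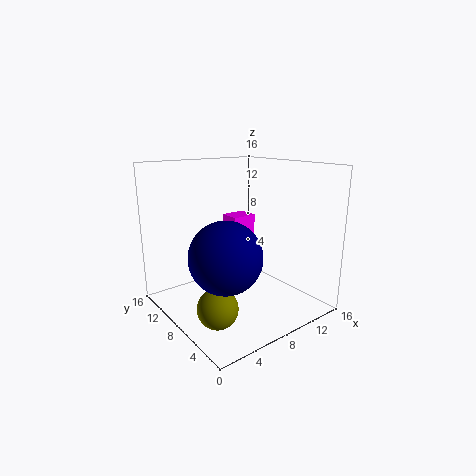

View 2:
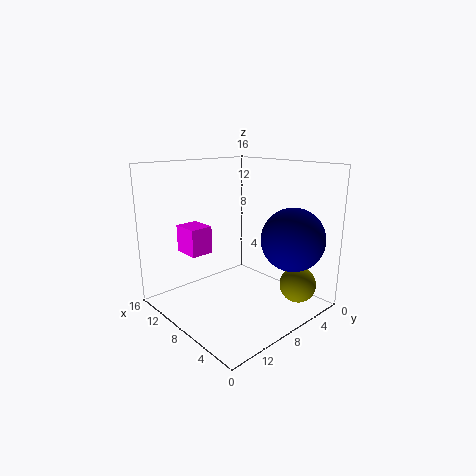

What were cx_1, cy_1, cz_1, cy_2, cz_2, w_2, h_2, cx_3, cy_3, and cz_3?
cx_1 = 3.5; cy_1 = 4; cz_1 = 8; cy_2 = 10.5; cz_2 = 6.5; w_2 = 3; h_2 = 3; cx_3 = 2.5; cy_3 = 4; cz_3 = 3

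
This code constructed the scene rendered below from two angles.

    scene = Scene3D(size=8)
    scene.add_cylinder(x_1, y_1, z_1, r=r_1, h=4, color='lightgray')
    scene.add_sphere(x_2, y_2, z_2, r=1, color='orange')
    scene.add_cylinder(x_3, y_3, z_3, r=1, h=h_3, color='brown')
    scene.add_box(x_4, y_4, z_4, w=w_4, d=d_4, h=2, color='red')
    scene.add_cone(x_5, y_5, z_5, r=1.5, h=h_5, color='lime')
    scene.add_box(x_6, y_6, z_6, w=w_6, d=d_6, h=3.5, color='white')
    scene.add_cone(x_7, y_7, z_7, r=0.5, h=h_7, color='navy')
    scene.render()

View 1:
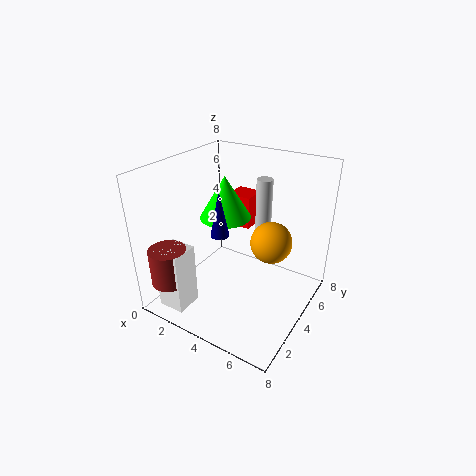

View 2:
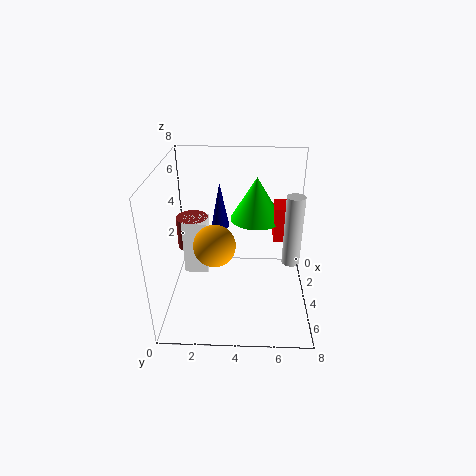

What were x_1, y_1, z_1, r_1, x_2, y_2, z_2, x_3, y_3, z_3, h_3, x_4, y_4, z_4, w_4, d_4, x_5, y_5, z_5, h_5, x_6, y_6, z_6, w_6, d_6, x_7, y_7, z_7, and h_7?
x_1 = 4, y_1 = 7, z_1 = 2.5, r_1 = 0.5, x_2 = 6.5, y_2 = 3, z_2 = 5, x_3 = 1.5, y_3 = 1, z_3 = 2, h_3 = 2, x_4 = 2, y_4 = 6, z_4 = 3.5, w_4 = 1.5, d_4 = 1.5, x_5 = 2.5, y_5 = 5, z_5 = 4.5, h_5 = 2.5, x_6 = 1, y_6 = 0.5, z_6 = 0.5, w_6 = 1.5, d_6 = 1.5, x_7 = 3.5, y_7 = 3, z_7 = 4.5, h_7 = 2.5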